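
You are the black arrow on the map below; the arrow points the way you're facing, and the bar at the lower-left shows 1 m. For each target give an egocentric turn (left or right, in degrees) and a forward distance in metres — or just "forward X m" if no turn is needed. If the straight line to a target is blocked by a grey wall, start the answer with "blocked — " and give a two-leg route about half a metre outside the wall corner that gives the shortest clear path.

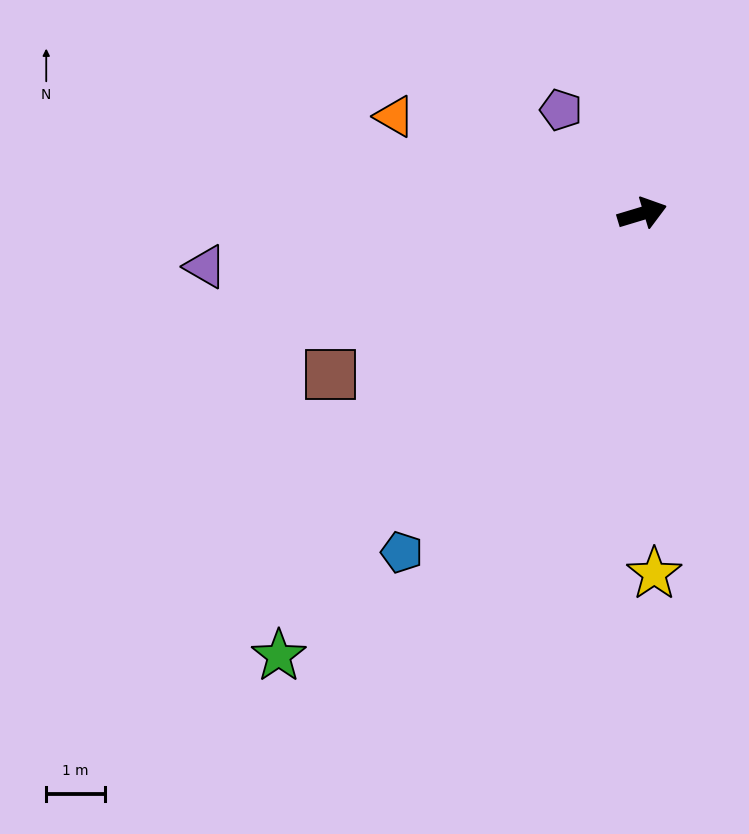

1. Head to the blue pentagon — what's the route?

turn right 142°, forward 7.1 m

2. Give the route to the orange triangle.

turn left 142°, forward 4.5 m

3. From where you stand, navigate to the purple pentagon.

turn left 111°, forward 2.2 m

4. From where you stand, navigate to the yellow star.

turn right 105°, forward 6.1 m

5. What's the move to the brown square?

turn right 169°, forward 6.0 m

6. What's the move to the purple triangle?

turn left 170°, forward 7.5 m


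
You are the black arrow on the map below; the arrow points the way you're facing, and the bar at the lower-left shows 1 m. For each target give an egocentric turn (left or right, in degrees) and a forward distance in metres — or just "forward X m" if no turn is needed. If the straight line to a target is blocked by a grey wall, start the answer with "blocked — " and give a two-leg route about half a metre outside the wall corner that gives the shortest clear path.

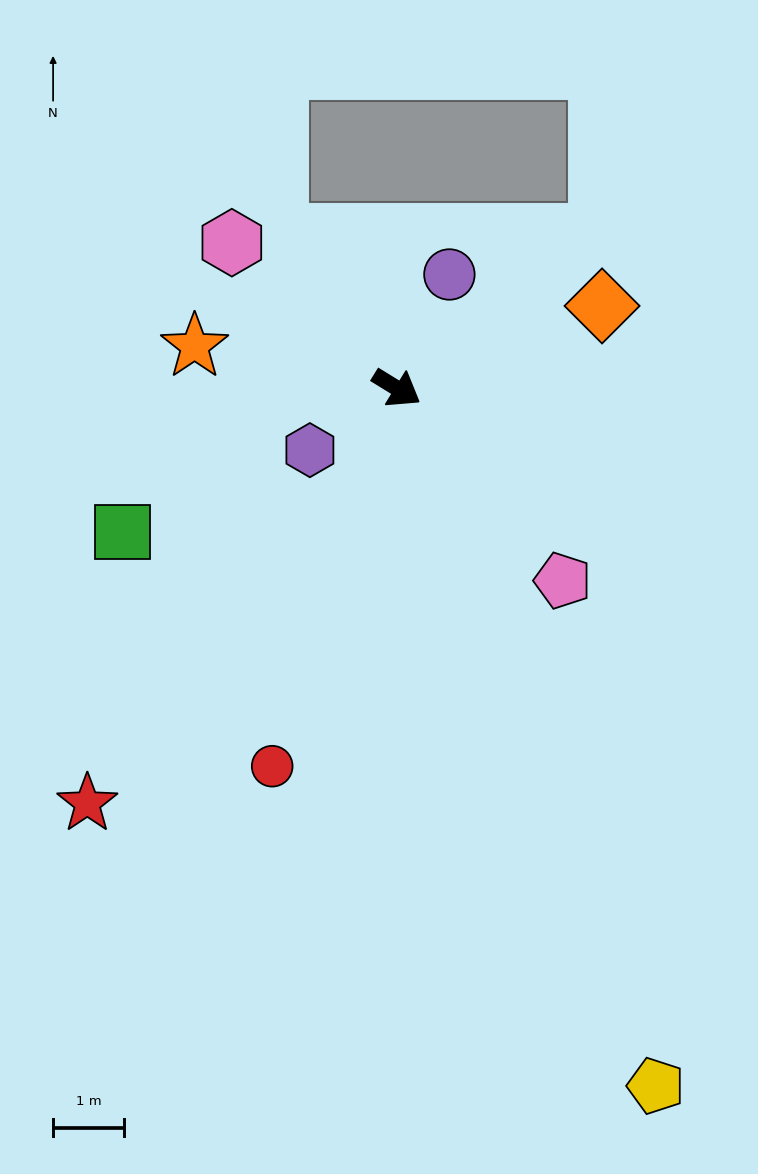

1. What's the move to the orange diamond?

turn left 53°, forward 3.1 m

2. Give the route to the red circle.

turn right 77°, forward 5.6 m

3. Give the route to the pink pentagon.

turn right 18°, forward 3.6 m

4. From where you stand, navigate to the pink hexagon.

turn left 170°, forward 3.1 m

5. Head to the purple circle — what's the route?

turn left 97°, forward 1.8 m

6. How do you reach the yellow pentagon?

turn right 38°, forward 10.5 m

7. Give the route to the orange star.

turn right 160°, forward 2.9 m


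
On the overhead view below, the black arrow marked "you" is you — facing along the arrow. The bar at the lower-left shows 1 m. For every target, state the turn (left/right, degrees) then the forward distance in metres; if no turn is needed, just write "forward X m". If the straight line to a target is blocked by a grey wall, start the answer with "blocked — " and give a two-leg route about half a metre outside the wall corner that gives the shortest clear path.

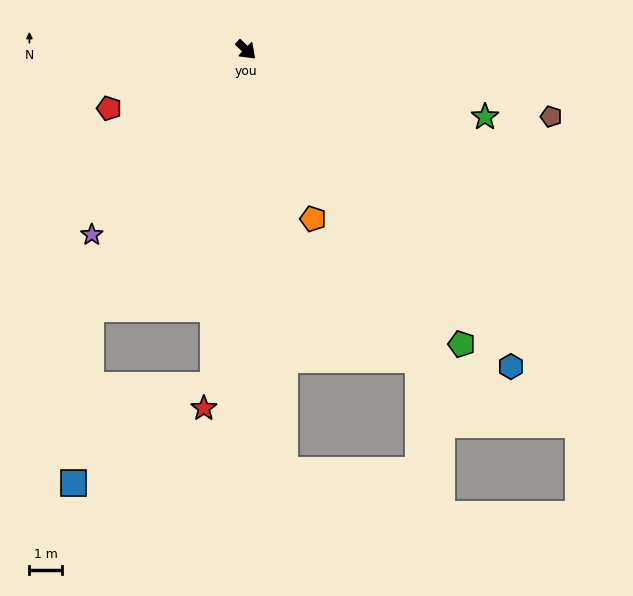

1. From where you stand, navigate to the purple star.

turn right 86°, forward 7.4 m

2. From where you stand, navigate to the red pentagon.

turn right 113°, forward 4.6 m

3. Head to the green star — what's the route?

turn left 28°, forward 7.6 m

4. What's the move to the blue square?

blocked — turn right 77°, forward 9.3 m, then turn left 25°, forward 5.4 m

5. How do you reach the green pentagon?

turn right 10°, forward 11.2 m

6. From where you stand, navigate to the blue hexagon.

turn right 6°, forward 12.7 m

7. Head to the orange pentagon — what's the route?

turn right 25°, forward 5.6 m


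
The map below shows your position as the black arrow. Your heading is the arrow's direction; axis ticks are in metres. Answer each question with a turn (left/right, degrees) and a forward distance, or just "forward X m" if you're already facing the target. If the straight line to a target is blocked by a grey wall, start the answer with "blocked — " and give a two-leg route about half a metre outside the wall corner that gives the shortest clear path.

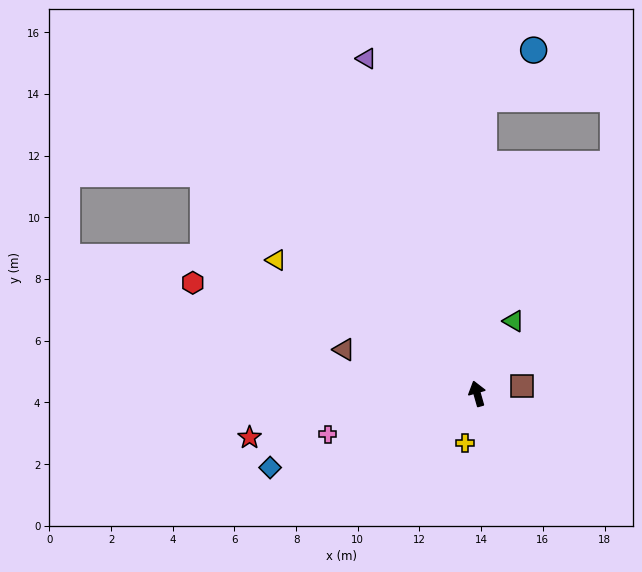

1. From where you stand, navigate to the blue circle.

blocked — turn right 17°, forward 9.6 m, then turn right 44°, forward 2.3 m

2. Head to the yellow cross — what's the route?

turn left 150°, forward 1.6 m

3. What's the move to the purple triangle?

turn left 2°, forward 11.4 m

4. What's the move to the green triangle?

turn right 43°, forward 2.6 m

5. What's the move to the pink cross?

turn left 89°, forward 5.0 m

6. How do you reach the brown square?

turn right 97°, forward 1.5 m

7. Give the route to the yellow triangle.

turn left 41°, forward 7.8 m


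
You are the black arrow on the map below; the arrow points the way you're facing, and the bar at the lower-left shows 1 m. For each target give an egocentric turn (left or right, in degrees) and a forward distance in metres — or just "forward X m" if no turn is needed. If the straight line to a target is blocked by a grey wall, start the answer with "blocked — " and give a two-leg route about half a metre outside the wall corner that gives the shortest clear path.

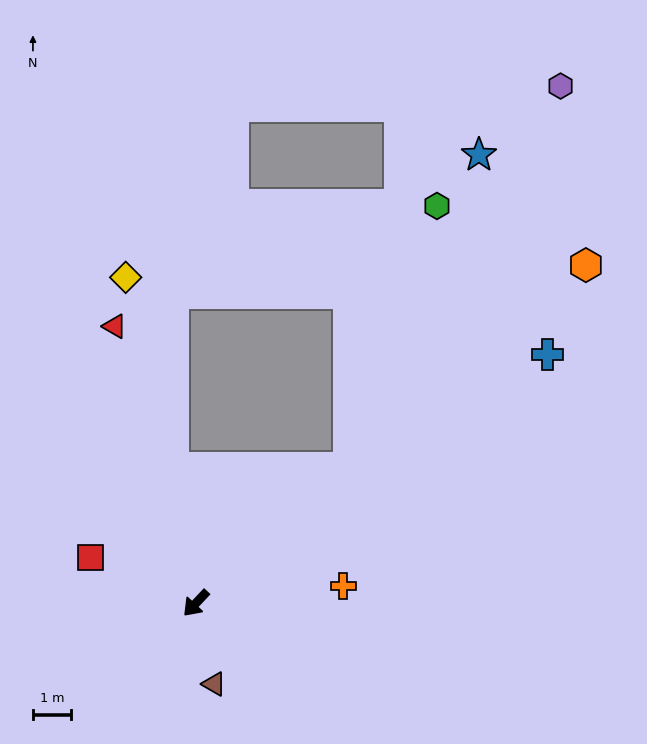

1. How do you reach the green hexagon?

blocked — turn left 175°, forward 5.4 m, then turn left 30°, forward 7.3 m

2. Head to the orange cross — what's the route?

turn left 140°, forward 3.9 m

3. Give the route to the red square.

turn right 70°, forward 3.0 m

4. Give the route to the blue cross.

turn left 169°, forward 11.4 m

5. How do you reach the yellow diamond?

turn right 125°, forward 8.8 m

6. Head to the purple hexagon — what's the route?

blocked — turn left 175°, forward 5.4 m, then turn left 19°, forward 11.5 m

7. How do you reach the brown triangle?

turn left 56°, forward 2.2 m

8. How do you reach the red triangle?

turn right 120°, forward 7.6 m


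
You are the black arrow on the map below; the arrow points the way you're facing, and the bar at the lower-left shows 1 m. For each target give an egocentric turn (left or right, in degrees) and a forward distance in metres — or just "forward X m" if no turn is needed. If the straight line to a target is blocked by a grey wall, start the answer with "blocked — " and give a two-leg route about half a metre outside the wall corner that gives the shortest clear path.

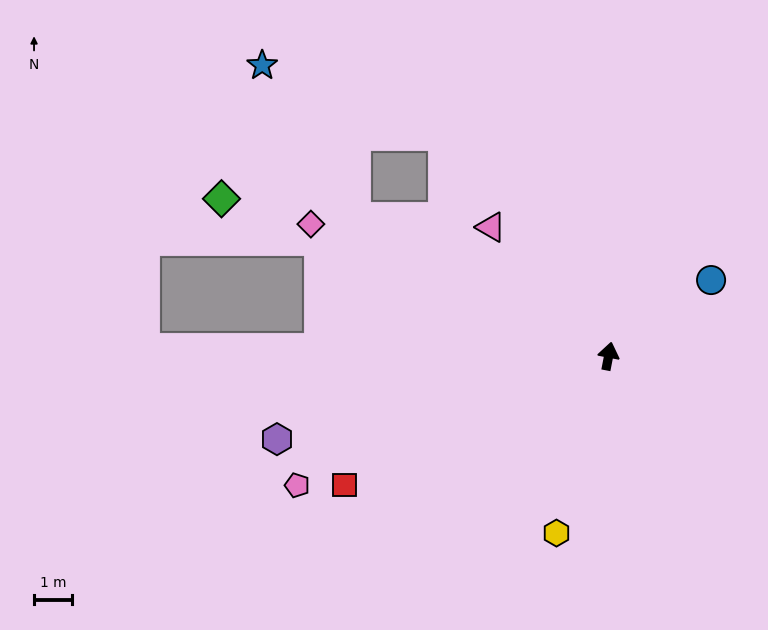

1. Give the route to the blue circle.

turn right 42°, forward 3.3 m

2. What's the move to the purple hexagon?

turn left 115°, forward 8.9 m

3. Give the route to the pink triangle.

turn left 53°, forward 4.6 m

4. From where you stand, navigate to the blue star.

blocked — turn left 72°, forward 7.5 m, then turn right 30°, forward 4.7 m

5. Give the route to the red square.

turn left 127°, forward 7.7 m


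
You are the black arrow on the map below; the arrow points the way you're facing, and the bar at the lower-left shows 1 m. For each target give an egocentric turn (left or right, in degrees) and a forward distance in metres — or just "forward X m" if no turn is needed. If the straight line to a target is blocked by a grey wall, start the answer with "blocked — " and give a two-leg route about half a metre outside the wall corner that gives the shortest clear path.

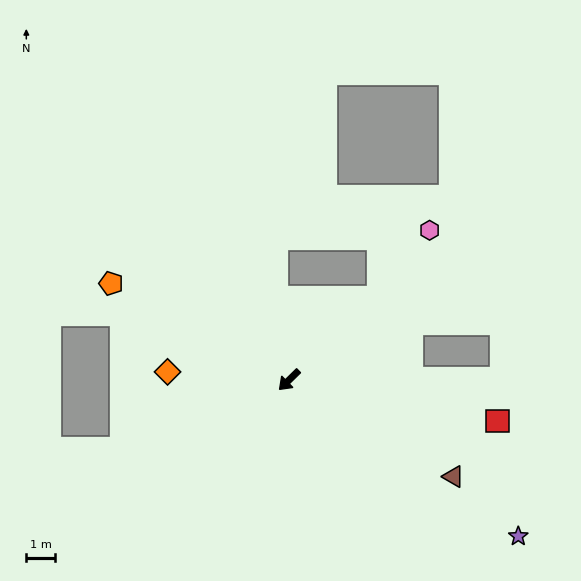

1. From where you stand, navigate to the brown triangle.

turn left 105°, forward 6.7 m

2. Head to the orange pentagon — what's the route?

turn right 73°, forward 7.1 m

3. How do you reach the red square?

turn left 124°, forward 7.4 m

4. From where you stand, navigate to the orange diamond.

turn right 48°, forward 4.3 m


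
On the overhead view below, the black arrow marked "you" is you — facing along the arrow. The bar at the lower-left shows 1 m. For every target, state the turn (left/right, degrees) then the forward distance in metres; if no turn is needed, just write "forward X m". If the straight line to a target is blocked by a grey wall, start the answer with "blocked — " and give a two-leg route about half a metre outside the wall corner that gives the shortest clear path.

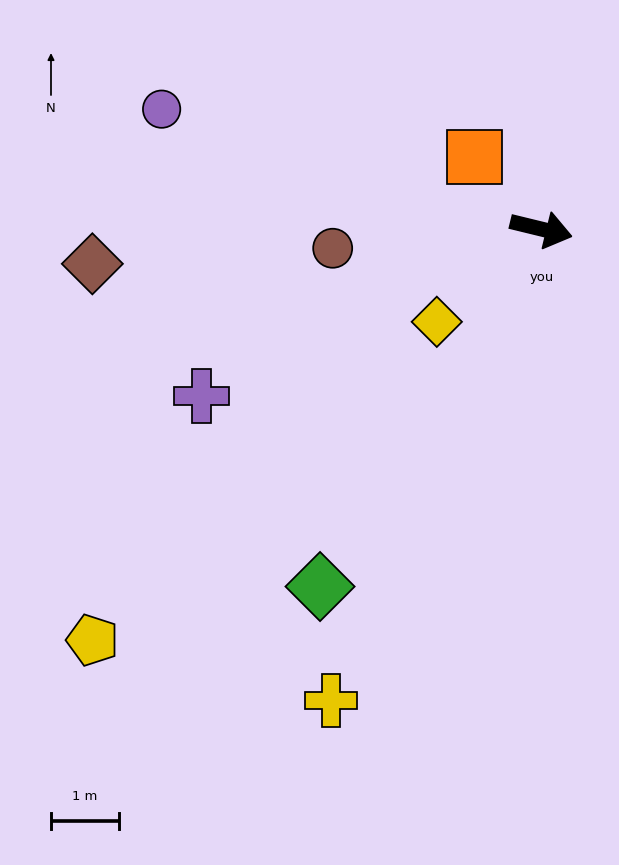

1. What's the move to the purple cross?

turn right 140°, forward 5.6 m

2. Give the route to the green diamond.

turn right 108°, forward 6.2 m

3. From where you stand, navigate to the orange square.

turn left 147°, forward 1.5 m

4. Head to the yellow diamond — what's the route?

turn right 125°, forward 2.1 m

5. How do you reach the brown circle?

turn right 161°, forward 3.1 m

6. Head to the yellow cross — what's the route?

turn right 100°, forward 7.6 m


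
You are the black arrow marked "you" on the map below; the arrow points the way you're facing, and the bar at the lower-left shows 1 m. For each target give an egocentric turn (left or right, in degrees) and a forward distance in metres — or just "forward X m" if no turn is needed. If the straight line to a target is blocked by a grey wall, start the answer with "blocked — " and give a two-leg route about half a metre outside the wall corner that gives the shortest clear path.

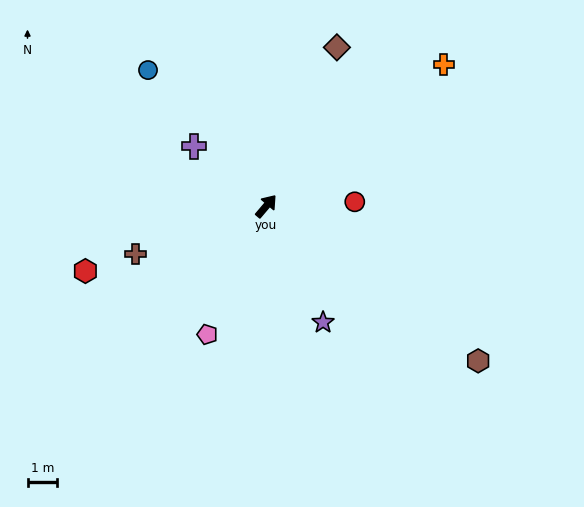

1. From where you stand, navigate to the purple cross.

turn left 91°, forward 3.2 m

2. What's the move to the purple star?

turn right 114°, forward 4.4 m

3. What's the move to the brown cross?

turn left 150°, forward 4.7 m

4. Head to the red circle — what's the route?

turn right 47°, forward 3.0 m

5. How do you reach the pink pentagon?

turn right 164°, forward 4.7 m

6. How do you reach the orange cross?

turn right 11°, forward 7.6 m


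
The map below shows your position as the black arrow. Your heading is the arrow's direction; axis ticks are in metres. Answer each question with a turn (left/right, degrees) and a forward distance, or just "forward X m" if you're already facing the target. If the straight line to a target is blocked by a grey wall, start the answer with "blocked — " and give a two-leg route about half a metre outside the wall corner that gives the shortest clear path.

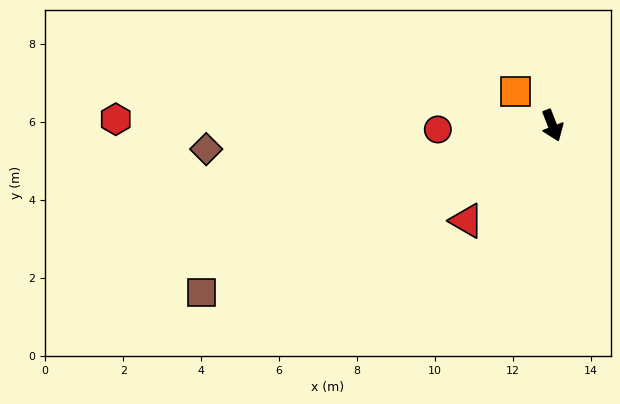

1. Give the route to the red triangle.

turn right 63°, forward 3.3 m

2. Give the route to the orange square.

turn right 154°, forward 1.3 m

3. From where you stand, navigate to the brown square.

turn right 86°, forward 10.0 m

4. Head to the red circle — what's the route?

turn right 109°, forward 2.9 m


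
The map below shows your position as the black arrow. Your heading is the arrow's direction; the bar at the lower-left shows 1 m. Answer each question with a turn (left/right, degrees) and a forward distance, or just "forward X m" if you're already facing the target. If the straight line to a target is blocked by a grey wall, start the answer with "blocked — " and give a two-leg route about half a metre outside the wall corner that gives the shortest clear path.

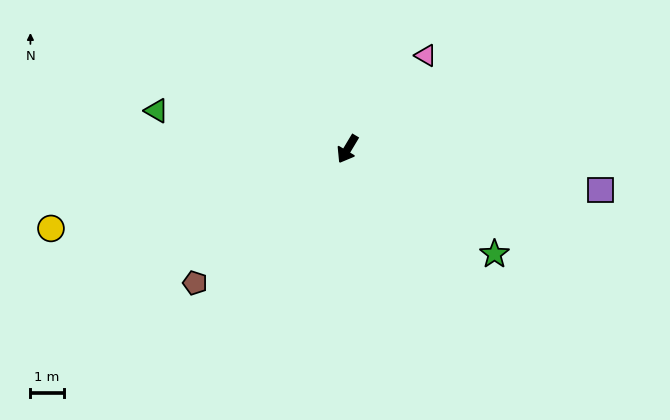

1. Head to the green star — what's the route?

turn left 85°, forward 5.4 m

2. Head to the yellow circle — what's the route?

turn right 44°, forward 9.3 m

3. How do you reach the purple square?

turn left 112°, forward 7.7 m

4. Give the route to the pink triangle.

turn left 171°, forward 3.7 m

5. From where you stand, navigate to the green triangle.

turn right 70°, forward 5.9 m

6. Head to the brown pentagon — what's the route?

turn right 18°, forward 6.1 m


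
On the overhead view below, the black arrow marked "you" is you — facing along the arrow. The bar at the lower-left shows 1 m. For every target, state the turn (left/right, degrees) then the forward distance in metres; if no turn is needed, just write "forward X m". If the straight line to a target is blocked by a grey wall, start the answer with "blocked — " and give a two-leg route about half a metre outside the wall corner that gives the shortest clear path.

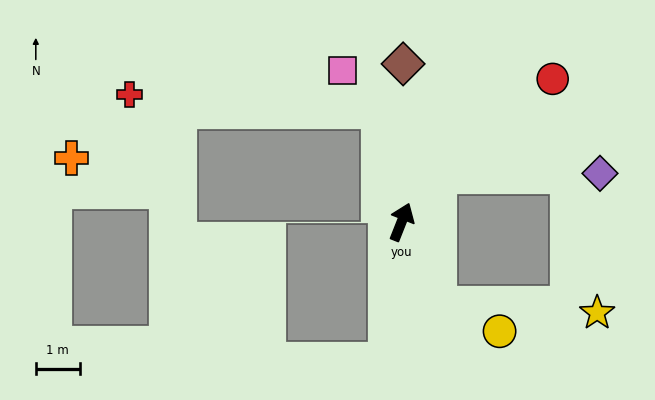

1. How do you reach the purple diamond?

blocked — turn right 16°, forward 1.4 m, then turn right 52°, forward 3.7 m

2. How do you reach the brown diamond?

turn left 21°, forward 3.6 m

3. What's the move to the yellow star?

blocked — turn right 135°, forward 2.1 m, then turn left 64°, forward 3.6 m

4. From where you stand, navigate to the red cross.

blocked — turn left 33°, forward 2.6 m, then turn left 75°, forward 5.7 m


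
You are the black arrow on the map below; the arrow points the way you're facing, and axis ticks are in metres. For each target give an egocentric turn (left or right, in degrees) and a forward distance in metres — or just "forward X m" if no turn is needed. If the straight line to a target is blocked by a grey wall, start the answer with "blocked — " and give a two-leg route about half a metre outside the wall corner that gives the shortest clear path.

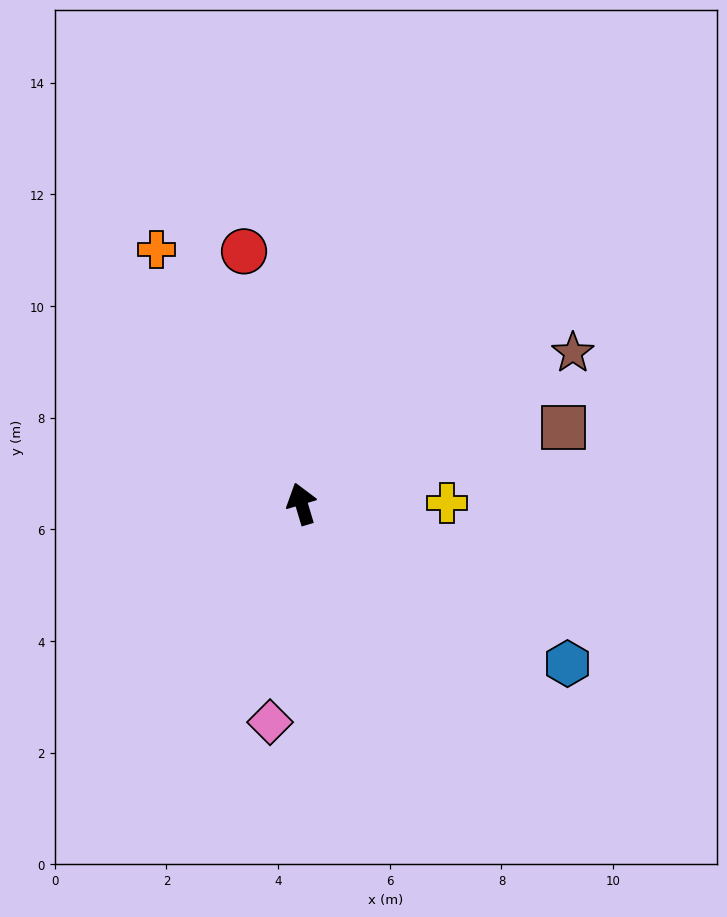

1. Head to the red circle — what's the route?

turn right 4°, forward 4.6 m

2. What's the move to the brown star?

turn right 78°, forward 5.6 m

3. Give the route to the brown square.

turn right 90°, forward 4.9 m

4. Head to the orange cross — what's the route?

turn left 13°, forward 5.2 m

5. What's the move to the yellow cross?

turn right 106°, forward 2.6 m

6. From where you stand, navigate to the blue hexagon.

turn right 138°, forward 5.6 m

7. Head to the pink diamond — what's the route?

turn left 155°, forward 4.0 m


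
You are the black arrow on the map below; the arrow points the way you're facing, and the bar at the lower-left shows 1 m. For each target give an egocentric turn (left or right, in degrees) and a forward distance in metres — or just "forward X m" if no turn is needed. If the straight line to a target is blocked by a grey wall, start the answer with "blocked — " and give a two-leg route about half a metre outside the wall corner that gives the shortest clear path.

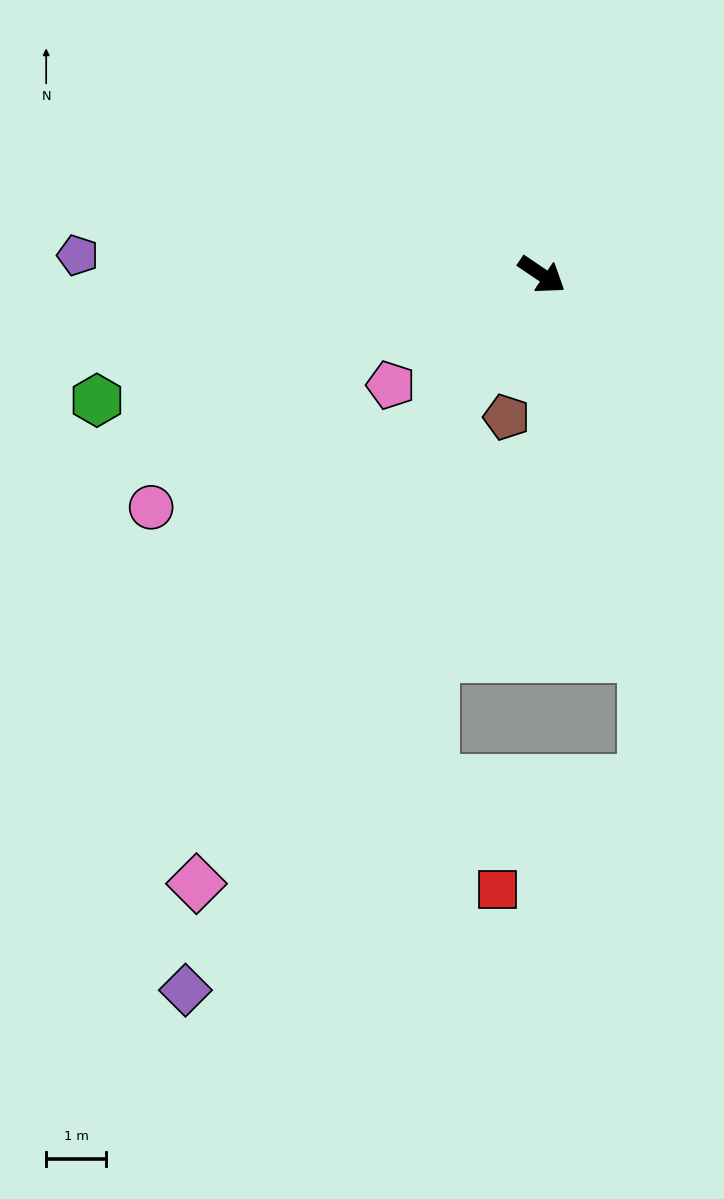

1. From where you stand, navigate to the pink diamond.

turn right 85°, forward 11.7 m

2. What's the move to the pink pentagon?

turn right 110°, forward 3.1 m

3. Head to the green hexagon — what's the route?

turn right 130°, forward 7.7 m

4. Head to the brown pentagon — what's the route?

turn right 70°, forward 2.5 m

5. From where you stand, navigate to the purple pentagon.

turn right 148°, forward 7.8 m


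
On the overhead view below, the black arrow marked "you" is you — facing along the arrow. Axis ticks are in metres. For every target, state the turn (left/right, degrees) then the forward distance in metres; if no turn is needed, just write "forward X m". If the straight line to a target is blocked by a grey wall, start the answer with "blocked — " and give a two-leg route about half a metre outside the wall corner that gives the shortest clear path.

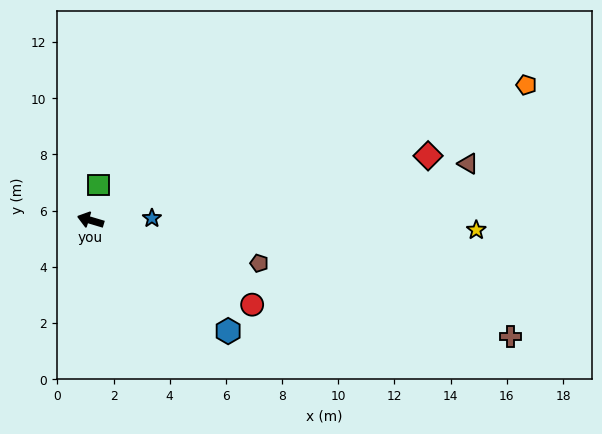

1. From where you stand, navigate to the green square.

turn right 87°, forward 1.3 m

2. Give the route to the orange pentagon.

turn right 146°, forward 16.2 m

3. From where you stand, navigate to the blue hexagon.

turn left 158°, forward 6.3 m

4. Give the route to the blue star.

turn right 161°, forward 2.2 m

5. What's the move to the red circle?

turn left 169°, forward 6.5 m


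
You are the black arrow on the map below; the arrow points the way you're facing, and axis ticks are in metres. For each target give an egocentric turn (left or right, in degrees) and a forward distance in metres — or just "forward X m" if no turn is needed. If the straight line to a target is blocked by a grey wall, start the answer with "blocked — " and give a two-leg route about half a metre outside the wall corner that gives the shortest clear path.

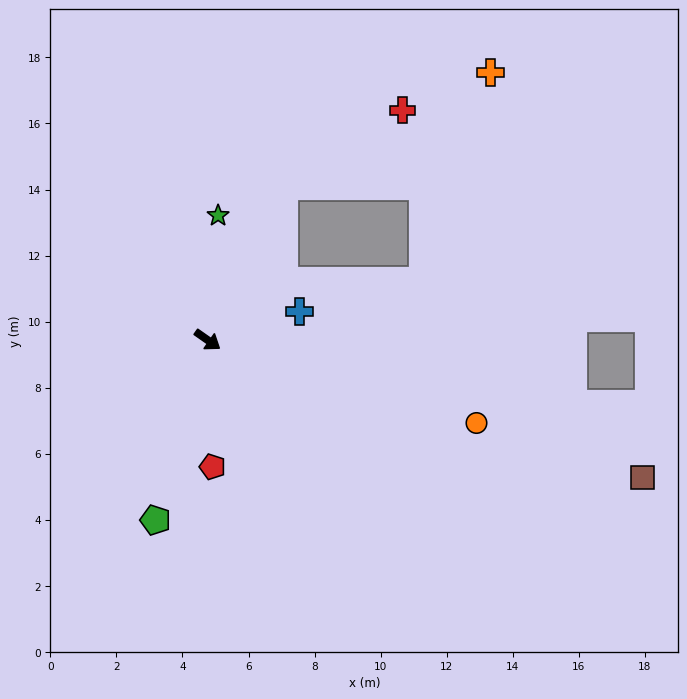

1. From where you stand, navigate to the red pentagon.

turn right 53°, forward 3.8 m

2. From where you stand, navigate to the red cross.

blocked — turn left 99°, forward 5.2 m, then turn right 31°, forward 4.3 m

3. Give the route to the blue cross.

turn left 52°, forward 2.9 m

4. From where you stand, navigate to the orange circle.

turn left 18°, forward 8.5 m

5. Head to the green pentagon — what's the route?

turn right 71°, forward 5.7 m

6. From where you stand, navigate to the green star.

turn left 120°, forward 3.8 m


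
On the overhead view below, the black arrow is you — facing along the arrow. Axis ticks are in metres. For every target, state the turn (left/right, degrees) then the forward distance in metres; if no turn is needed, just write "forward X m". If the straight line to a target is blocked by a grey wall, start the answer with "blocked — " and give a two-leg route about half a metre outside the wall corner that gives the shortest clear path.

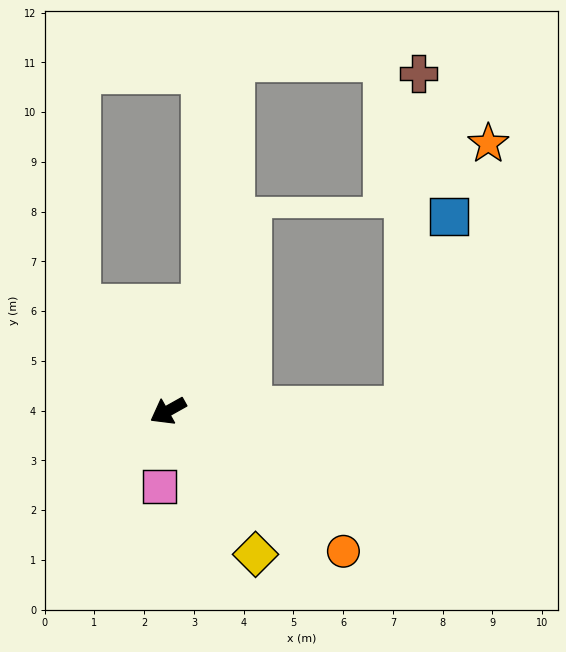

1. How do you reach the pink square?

turn left 54°, forward 1.5 m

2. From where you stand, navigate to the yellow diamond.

turn left 92°, forward 3.4 m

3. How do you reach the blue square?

blocked — turn left 152°, forward 4.8 m, then turn left 76°, forward 3.9 m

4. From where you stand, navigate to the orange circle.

turn left 112°, forward 4.5 m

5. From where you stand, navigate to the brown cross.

blocked — turn left 152°, forward 4.8 m, then turn left 87°, forward 6.7 m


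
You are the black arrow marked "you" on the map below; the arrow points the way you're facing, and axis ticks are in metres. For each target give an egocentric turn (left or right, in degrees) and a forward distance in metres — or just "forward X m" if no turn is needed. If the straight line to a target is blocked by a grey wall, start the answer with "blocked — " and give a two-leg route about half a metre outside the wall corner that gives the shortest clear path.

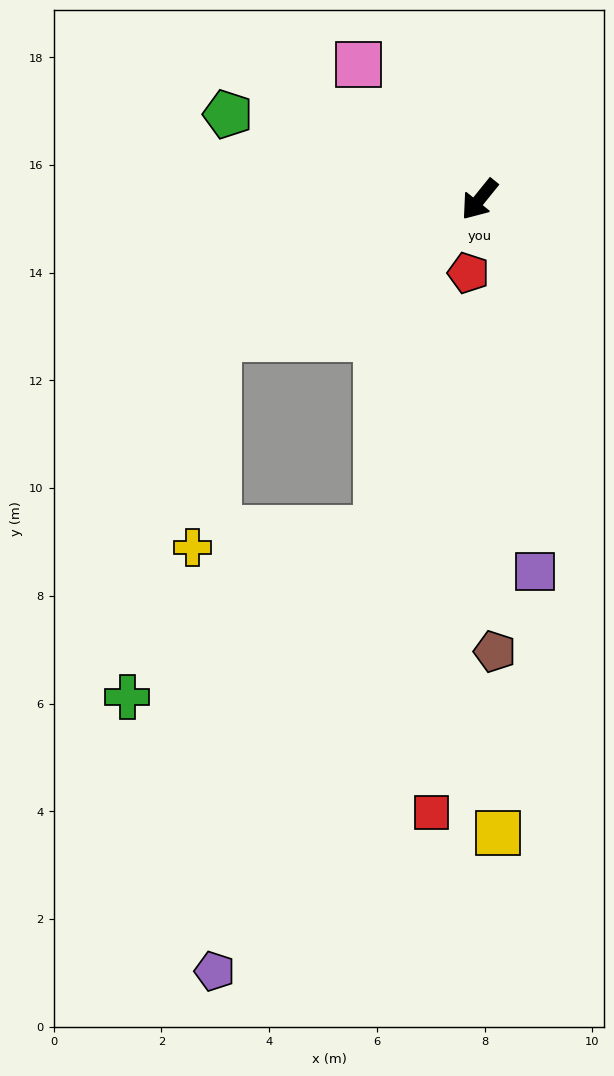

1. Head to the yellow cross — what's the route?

blocked — turn right 23°, forward 5.5 m, then turn left 55°, forward 3.9 m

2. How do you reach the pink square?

turn right 99°, forward 3.4 m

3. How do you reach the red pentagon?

turn left 30°, forward 1.4 m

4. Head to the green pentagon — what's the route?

turn right 70°, forward 4.9 m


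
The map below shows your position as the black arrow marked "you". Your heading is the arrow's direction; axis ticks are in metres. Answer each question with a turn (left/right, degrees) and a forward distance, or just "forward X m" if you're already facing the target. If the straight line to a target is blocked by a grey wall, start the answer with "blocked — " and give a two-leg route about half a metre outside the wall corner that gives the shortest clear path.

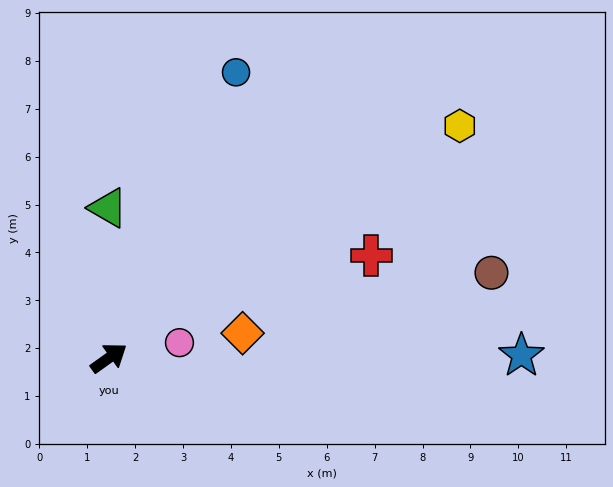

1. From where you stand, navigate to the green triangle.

turn left 55°, forward 3.1 m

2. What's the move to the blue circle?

turn left 30°, forward 6.5 m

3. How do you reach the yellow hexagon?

turn right 2°, forward 8.8 m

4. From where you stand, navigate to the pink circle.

turn right 23°, forward 1.5 m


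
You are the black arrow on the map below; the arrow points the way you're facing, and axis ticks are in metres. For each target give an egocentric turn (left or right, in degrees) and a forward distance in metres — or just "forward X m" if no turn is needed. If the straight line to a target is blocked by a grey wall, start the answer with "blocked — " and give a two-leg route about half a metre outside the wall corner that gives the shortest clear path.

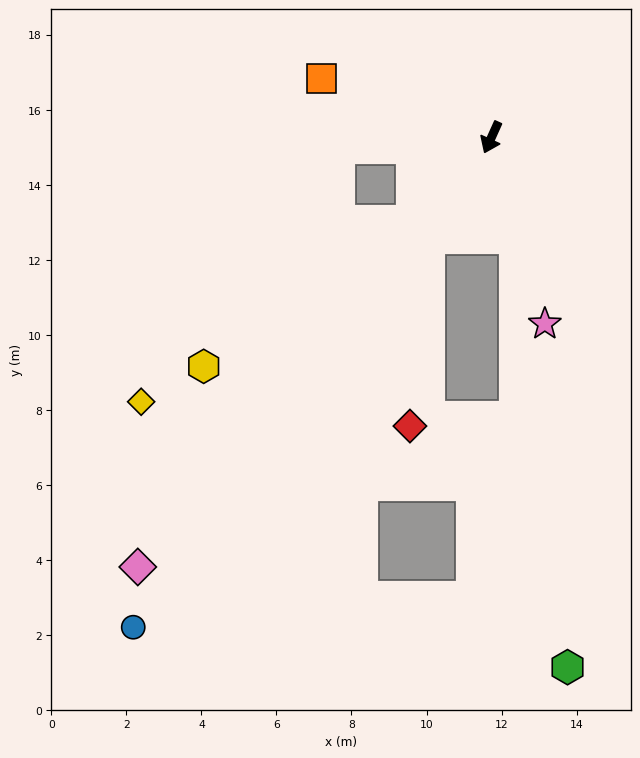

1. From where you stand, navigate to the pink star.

turn left 40°, forward 5.2 m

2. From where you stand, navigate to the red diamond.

blocked — turn right 7°, forward 3.2 m, then turn left 25°, forward 5.0 m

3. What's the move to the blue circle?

turn right 12°, forward 16.2 m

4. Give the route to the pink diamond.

turn right 15°, forward 14.8 m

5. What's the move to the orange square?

turn right 85°, forward 4.8 m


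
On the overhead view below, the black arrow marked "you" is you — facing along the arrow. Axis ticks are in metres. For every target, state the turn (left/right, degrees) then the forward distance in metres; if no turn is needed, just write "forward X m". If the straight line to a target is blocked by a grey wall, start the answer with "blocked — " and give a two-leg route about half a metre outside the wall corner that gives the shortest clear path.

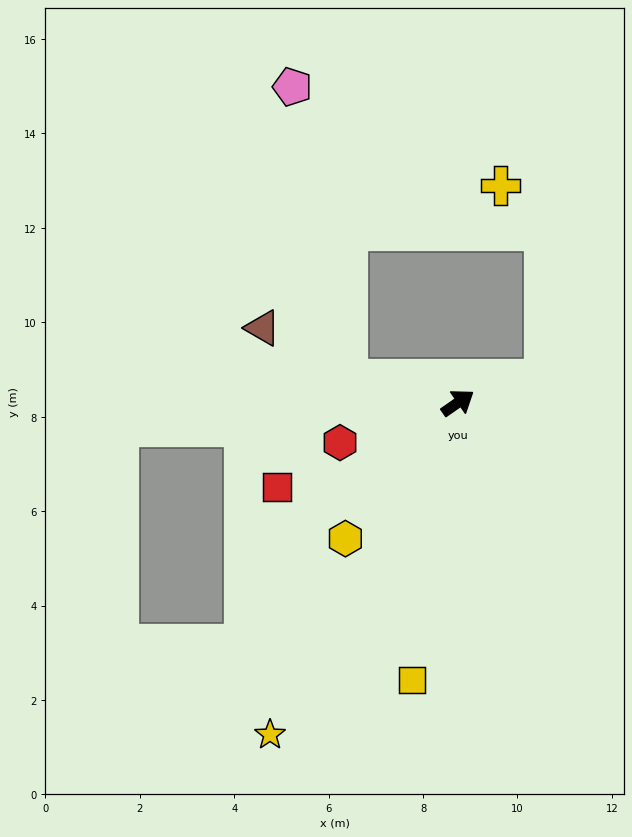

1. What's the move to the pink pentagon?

blocked — turn left 133°, forward 2.4 m, then turn right 67°, forward 6.3 m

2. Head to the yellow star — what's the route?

turn right 154°, forward 8.1 m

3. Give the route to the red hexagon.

turn left 164°, forward 2.6 m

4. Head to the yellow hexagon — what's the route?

turn right 164°, forward 3.7 m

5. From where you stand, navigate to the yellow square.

turn right 134°, forward 6.0 m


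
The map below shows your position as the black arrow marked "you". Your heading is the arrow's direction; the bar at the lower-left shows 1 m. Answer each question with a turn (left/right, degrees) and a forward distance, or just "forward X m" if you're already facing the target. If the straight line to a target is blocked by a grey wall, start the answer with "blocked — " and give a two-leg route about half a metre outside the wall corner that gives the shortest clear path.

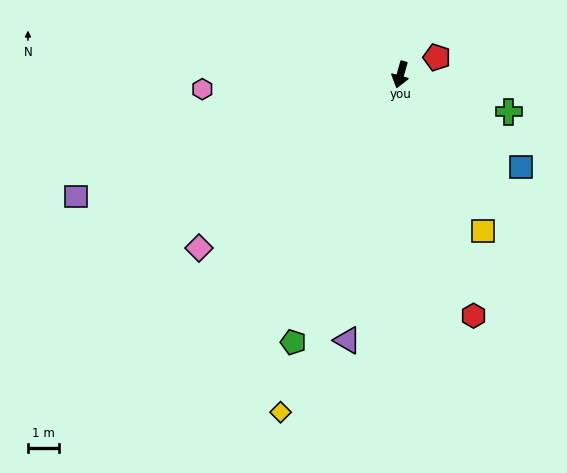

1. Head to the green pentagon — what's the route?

turn right 6°, forward 9.4 m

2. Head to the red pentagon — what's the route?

turn left 131°, forward 1.3 m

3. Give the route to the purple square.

turn right 54°, forward 11.3 m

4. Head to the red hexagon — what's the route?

turn left 33°, forward 8.2 m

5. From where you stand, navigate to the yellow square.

turn left 44°, forward 5.8 m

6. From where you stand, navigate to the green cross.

turn left 87°, forward 3.7 m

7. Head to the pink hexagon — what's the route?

turn right 70°, forward 6.5 m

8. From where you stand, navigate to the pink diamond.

turn right 34°, forward 8.7 m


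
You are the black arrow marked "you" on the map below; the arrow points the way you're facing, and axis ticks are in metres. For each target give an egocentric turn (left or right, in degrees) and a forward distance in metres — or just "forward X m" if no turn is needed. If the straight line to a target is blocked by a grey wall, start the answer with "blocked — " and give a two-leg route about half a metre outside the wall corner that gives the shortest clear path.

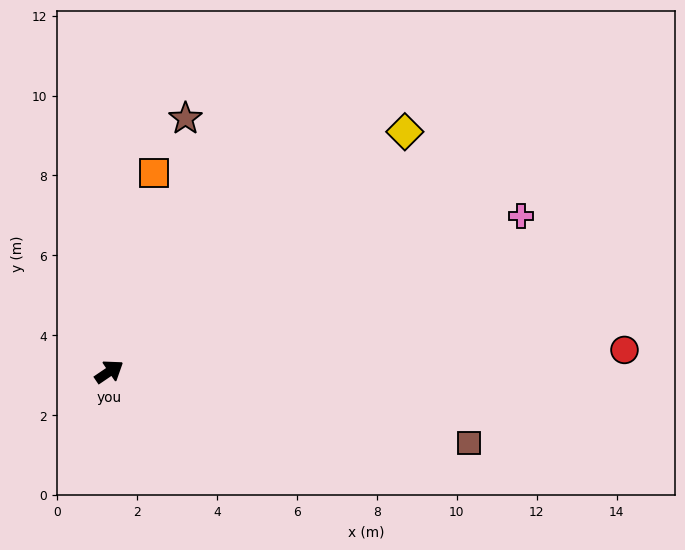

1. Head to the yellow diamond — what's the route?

turn left 5°, forward 9.5 m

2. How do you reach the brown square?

turn right 45°, forward 9.2 m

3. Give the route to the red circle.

turn right 32°, forward 12.9 m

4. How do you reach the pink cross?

turn right 13°, forward 11.0 m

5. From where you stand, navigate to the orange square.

turn left 43°, forward 5.1 m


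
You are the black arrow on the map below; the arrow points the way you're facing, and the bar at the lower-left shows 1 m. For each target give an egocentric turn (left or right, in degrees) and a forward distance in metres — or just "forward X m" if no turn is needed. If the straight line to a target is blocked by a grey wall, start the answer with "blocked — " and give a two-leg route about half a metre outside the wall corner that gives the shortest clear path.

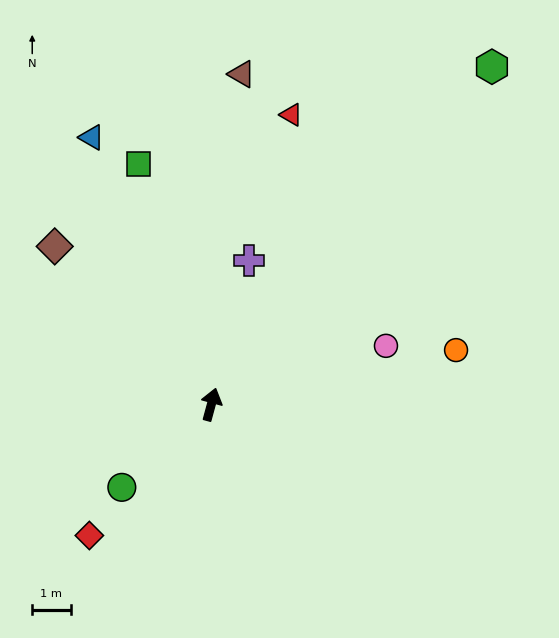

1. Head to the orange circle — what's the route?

turn right 62°, forward 6.5 m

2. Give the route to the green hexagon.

turn right 25°, forward 11.4 m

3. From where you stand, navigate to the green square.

turn left 32°, forward 6.5 m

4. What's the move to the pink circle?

turn right 56°, forward 4.8 m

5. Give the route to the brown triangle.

turn left 10°, forward 8.6 m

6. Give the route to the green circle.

turn left 148°, forward 3.2 m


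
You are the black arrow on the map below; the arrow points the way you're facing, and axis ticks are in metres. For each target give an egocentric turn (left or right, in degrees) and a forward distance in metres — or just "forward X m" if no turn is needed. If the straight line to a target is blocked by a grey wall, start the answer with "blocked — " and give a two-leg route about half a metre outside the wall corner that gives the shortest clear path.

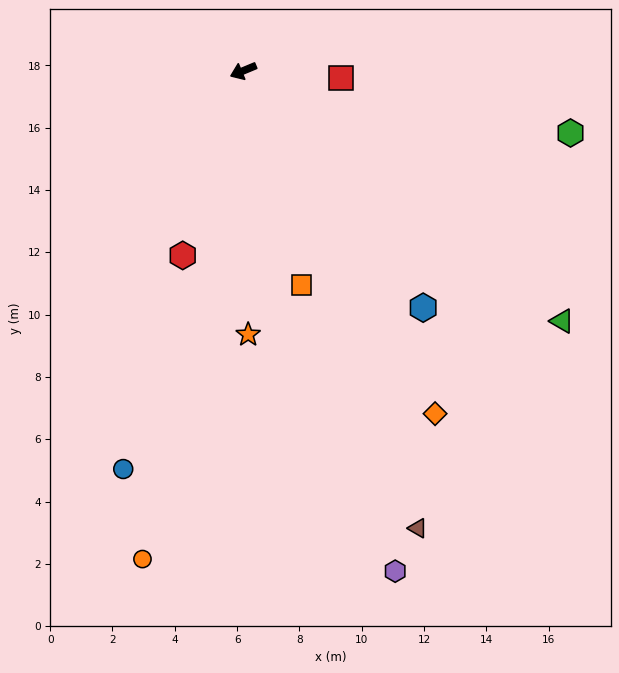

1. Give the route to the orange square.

turn left 83°, forward 7.1 m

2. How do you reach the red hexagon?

turn left 49°, forward 6.2 m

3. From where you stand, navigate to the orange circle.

turn left 56°, forward 16.0 m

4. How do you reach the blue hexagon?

turn left 105°, forward 9.5 m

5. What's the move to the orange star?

turn left 68°, forward 8.5 m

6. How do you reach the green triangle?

turn left 119°, forward 13.0 m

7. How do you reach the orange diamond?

turn left 97°, forward 12.6 m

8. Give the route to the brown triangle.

turn left 88°, forward 15.7 m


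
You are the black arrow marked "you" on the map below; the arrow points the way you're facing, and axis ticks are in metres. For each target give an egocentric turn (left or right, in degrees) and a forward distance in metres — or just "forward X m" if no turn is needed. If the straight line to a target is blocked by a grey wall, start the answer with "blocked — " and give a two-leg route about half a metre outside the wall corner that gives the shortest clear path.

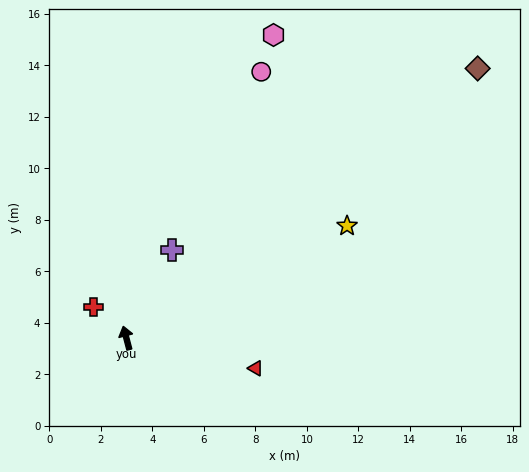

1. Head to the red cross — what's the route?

turn left 32°, forward 1.8 m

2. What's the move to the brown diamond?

turn right 67°, forward 17.2 m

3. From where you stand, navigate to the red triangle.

turn right 118°, forward 5.2 m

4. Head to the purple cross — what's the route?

turn right 42°, forward 3.8 m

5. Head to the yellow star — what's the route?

turn right 78°, forward 9.6 m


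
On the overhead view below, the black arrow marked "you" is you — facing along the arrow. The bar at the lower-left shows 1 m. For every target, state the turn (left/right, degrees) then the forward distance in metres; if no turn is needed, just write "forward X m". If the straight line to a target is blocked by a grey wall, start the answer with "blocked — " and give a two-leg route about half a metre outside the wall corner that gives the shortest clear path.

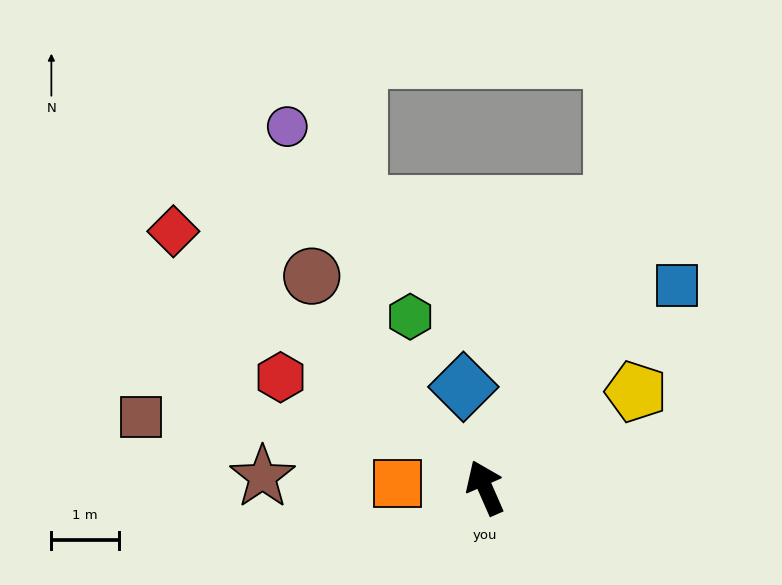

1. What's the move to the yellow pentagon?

turn right 81°, forward 2.6 m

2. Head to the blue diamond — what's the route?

turn right 12°, forward 1.5 m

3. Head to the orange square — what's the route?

turn left 64°, forward 1.3 m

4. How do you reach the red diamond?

turn left 27°, forward 5.9 m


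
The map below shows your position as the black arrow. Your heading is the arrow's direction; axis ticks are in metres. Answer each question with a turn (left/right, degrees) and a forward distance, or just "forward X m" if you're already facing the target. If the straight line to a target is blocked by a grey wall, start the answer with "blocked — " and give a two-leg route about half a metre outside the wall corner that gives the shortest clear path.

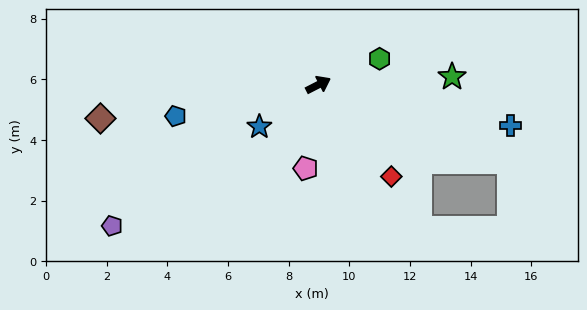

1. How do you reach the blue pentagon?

turn left 165°, forward 4.8 m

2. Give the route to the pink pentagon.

turn right 126°, forward 2.8 m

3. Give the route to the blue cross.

turn right 39°, forward 6.5 m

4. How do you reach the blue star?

turn right 172°, forward 2.4 m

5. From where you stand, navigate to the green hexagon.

turn right 4°, forward 2.2 m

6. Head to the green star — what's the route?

turn right 24°, forward 4.4 m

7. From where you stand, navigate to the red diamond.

turn right 79°, forward 3.9 m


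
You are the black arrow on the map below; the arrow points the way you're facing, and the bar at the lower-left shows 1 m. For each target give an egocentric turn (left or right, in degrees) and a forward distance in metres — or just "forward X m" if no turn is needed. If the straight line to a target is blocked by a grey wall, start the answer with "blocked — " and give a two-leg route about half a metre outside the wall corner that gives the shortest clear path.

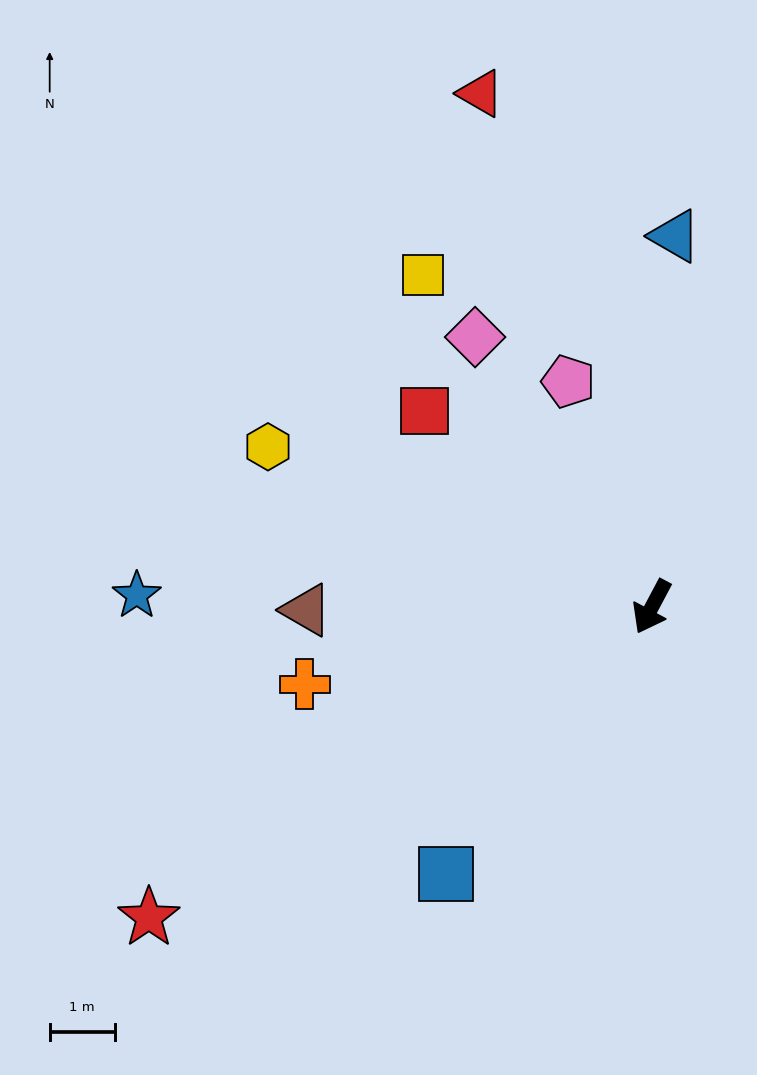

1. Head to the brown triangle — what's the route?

turn right 61°, forward 5.3 m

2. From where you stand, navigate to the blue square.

turn right 10°, forward 5.2 m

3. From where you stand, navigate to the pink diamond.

turn right 119°, forward 4.9 m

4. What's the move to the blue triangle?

turn right 156°, forward 5.7 m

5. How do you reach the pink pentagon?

turn right 132°, forward 3.7 m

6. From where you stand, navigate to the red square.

turn right 103°, forward 4.6 m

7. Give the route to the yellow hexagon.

turn right 85°, forward 6.4 m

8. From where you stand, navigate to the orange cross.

turn right 49°, forward 5.5 m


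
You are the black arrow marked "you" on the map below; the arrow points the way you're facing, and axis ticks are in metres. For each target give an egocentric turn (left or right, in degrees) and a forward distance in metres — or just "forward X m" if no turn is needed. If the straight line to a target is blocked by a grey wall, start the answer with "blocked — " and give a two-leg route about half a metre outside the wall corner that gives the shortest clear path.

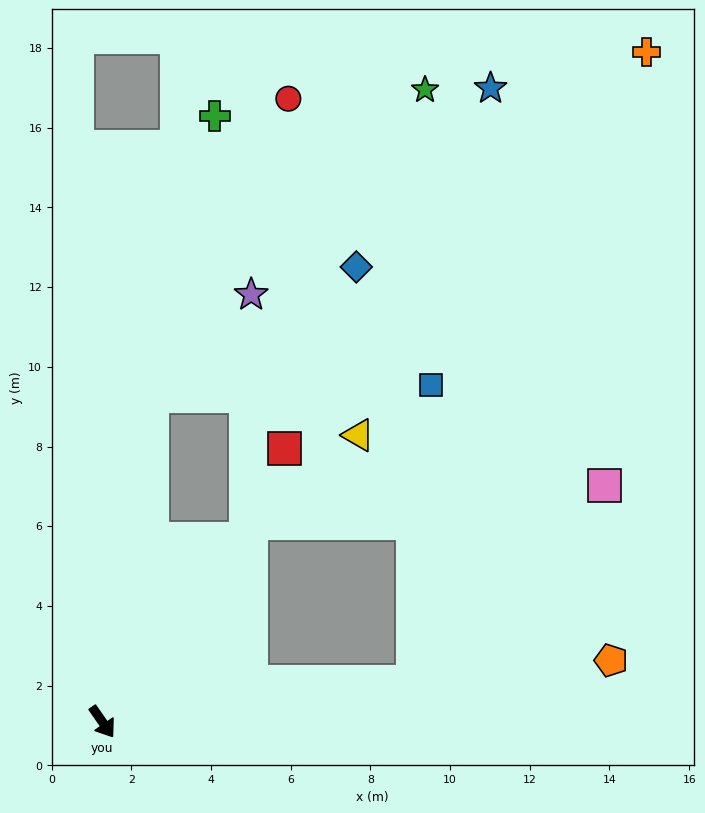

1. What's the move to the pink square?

blocked — turn left 63°, forward 7.8 m, then turn left 38°, forward 6.9 m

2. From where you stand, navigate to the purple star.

blocked — turn left 137°, forward 8.3 m, then turn right 36°, forward 3.5 m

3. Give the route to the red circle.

blocked — turn left 137°, forward 8.3 m, then turn right 16°, forward 8.2 m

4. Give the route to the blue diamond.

blocked — turn left 137°, forward 8.3 m, then turn right 49°, forward 6.0 m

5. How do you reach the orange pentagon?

turn left 62°, forward 12.9 m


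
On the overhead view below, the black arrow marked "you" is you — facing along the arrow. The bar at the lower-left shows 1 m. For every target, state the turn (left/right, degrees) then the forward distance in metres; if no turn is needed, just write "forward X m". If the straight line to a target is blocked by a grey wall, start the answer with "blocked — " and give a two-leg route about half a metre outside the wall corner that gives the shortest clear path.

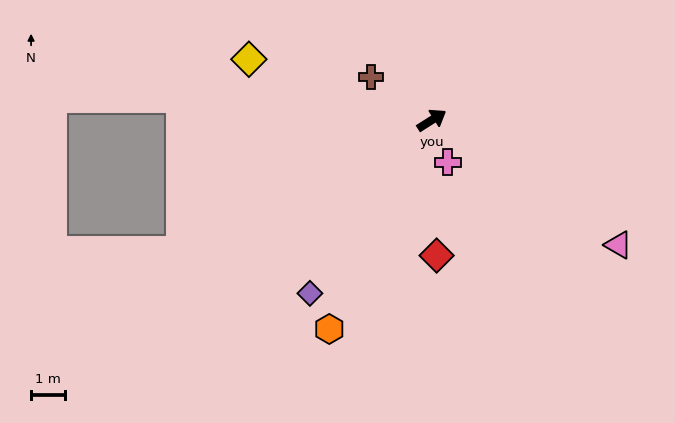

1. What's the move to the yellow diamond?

turn left 129°, forward 5.7 m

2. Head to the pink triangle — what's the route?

turn right 66°, forward 6.6 m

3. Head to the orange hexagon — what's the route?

turn right 148°, forward 6.8 m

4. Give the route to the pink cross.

turn right 102°, forward 1.3 m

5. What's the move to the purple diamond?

turn right 157°, forward 6.2 m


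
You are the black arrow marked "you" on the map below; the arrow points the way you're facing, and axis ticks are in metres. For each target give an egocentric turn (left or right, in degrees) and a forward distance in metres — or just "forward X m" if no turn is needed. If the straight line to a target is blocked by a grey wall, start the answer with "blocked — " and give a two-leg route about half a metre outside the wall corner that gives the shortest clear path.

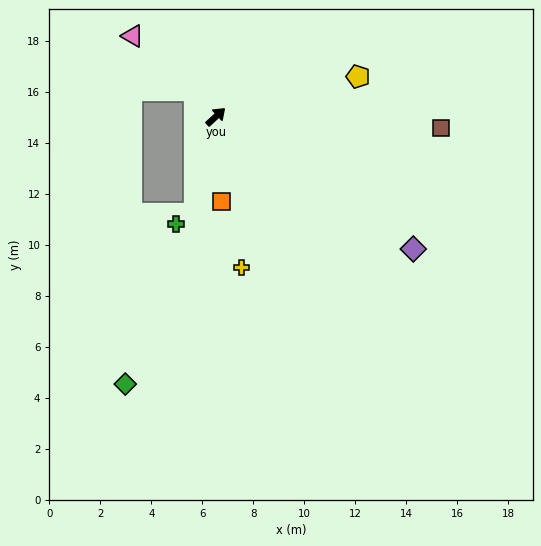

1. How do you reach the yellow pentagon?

turn right 27°, forward 5.8 m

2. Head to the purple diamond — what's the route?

turn right 76°, forward 9.3 m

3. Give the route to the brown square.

turn right 46°, forward 8.8 m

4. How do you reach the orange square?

turn right 129°, forward 3.3 m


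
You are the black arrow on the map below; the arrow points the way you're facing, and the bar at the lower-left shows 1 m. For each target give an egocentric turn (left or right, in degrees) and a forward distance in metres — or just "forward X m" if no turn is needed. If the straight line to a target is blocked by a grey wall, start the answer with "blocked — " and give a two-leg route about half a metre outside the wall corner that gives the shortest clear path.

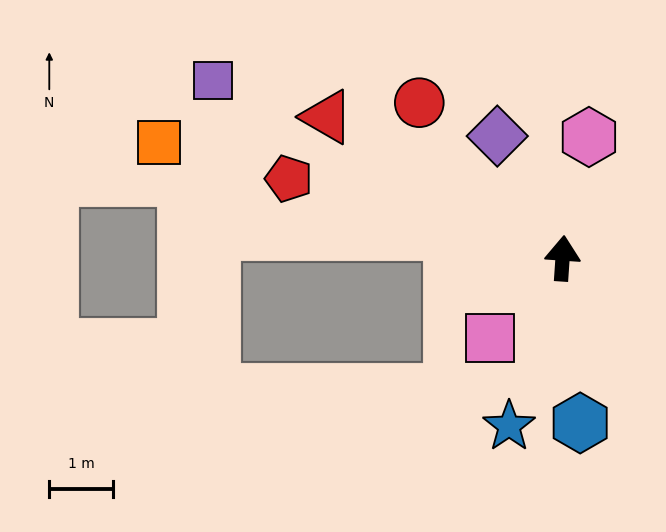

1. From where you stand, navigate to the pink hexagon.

turn right 8°, forward 1.9 m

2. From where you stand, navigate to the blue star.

turn left 166°, forward 2.8 m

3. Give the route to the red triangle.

turn left 63°, forward 4.3 m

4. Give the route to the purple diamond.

turn left 32°, forward 2.2 m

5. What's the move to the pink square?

turn left 141°, forward 1.7 m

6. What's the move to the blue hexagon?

turn right 170°, forward 2.6 m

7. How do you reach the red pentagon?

turn left 78°, forward 4.5 m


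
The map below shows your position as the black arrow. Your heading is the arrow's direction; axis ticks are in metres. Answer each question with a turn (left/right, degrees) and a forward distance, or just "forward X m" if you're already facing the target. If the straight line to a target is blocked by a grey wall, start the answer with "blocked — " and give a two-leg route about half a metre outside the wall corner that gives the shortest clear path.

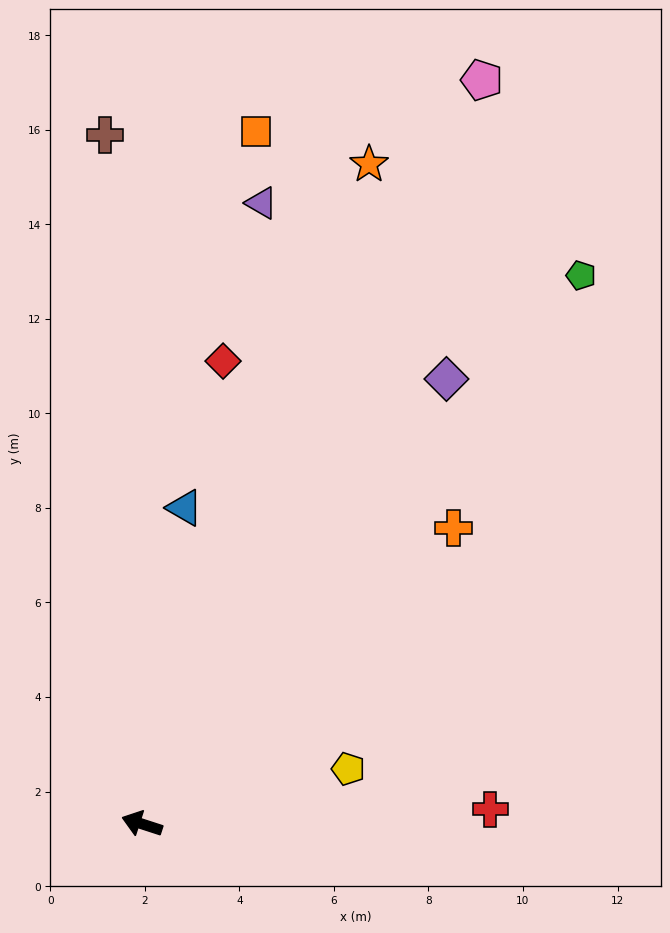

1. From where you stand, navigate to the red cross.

turn right 160°, forward 7.4 m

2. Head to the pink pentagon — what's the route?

turn right 97°, forward 17.3 m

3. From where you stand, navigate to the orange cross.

turn right 119°, forward 9.1 m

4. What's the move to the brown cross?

turn right 69°, forward 14.6 m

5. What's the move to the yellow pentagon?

turn right 147°, forward 4.5 m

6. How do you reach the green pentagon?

turn right 111°, forward 14.9 m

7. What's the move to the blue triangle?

turn right 80°, forward 6.7 m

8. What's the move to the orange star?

turn right 91°, forward 14.8 m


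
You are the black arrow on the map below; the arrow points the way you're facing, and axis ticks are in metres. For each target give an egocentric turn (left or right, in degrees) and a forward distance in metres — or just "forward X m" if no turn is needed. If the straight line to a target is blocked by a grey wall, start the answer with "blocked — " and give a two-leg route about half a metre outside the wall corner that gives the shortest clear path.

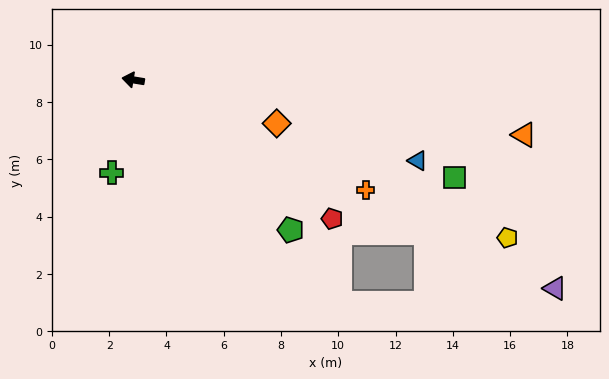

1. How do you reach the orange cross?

turn left 164°, forward 9.0 m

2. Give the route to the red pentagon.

turn left 154°, forward 8.5 m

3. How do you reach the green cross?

turn left 86°, forward 3.3 m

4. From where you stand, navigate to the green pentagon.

turn left 146°, forward 7.6 m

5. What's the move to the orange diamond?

turn left 172°, forward 5.2 m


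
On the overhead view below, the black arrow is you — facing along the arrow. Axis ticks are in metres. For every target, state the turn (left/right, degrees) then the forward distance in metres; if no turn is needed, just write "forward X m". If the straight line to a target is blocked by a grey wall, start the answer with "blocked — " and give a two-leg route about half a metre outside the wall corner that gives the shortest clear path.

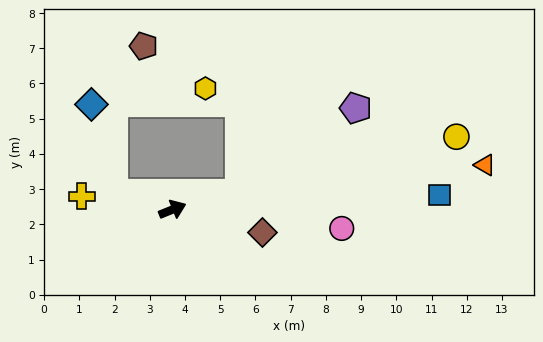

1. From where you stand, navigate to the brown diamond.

turn right 36°, forward 2.6 m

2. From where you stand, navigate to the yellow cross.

turn left 150°, forward 2.6 m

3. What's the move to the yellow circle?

turn right 8°, forward 8.3 m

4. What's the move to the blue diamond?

blocked — turn left 143°, forward 1.7 m, then turn right 61°, forward 2.6 m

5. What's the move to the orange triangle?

turn right 14°, forward 9.0 m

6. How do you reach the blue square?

turn right 19°, forward 7.6 m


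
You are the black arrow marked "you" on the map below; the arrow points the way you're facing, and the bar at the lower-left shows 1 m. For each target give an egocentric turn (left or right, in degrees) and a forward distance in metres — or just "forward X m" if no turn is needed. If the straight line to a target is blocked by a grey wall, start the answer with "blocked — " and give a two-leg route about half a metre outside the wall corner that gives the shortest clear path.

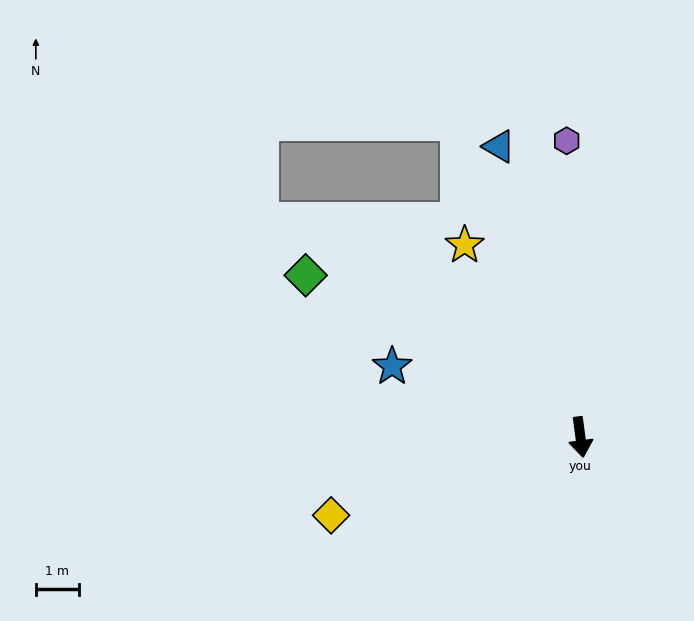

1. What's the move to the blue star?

turn right 118°, forward 4.7 m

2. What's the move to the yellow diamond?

turn right 80°, forward 6.1 m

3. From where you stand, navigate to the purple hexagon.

turn left 175°, forward 6.9 m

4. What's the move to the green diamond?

turn right 128°, forward 7.4 m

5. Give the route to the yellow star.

turn right 157°, forward 5.2 m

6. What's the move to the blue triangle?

turn right 172°, forward 7.0 m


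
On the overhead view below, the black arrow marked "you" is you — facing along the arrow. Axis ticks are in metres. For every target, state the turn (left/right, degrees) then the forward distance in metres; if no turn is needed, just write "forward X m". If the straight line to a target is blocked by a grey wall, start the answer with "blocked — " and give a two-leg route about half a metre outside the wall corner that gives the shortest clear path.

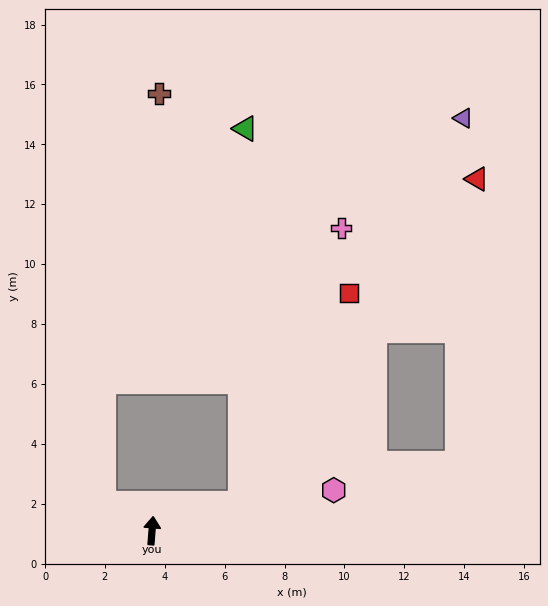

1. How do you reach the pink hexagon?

turn right 73°, forward 6.2 m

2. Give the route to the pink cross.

blocked — turn right 68°, forward 3.1 m, then turn left 52°, forward 9.8 m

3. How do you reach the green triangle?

blocked — turn right 68°, forward 3.1 m, then turn left 72°, forward 12.5 m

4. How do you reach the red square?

blocked — turn right 68°, forward 3.1 m, then turn left 45°, forward 7.9 m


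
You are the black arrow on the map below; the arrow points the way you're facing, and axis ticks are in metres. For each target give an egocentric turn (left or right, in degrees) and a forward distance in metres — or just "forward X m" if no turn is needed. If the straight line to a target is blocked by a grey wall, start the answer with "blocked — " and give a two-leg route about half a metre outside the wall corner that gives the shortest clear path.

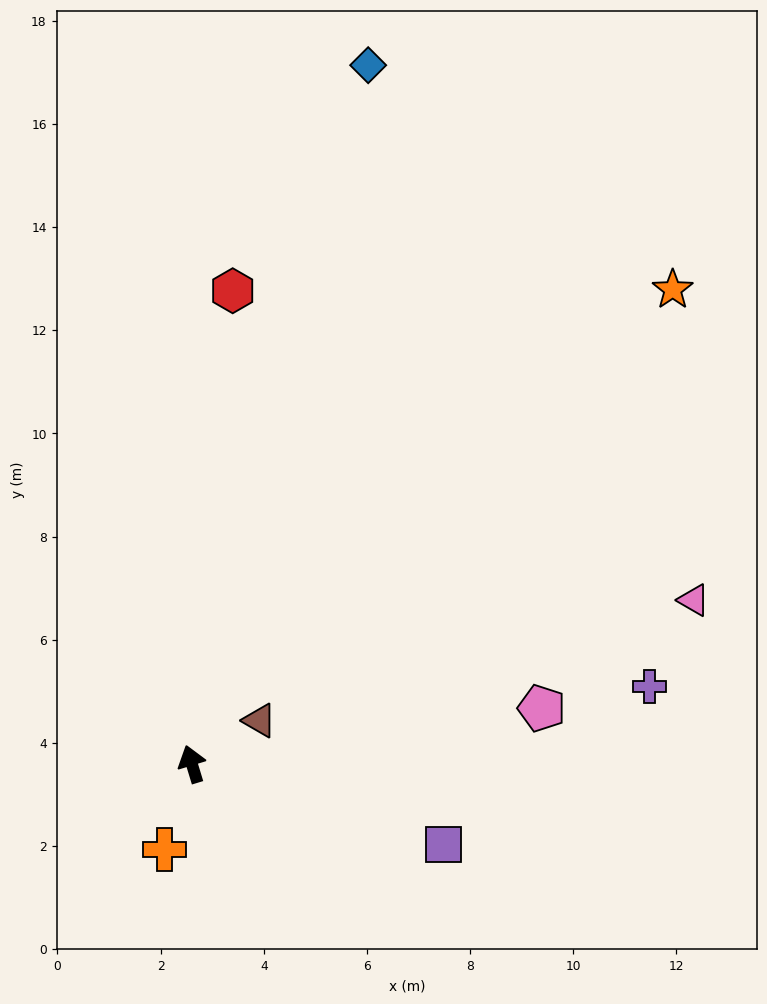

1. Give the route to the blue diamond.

turn right 31°, forward 14.0 m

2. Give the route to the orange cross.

turn left 145°, forward 1.7 m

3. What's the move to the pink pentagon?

turn right 98°, forward 6.9 m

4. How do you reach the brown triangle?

turn right 74°, forward 1.6 m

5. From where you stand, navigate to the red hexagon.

turn right 22°, forward 9.2 m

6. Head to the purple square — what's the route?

turn right 125°, forward 5.1 m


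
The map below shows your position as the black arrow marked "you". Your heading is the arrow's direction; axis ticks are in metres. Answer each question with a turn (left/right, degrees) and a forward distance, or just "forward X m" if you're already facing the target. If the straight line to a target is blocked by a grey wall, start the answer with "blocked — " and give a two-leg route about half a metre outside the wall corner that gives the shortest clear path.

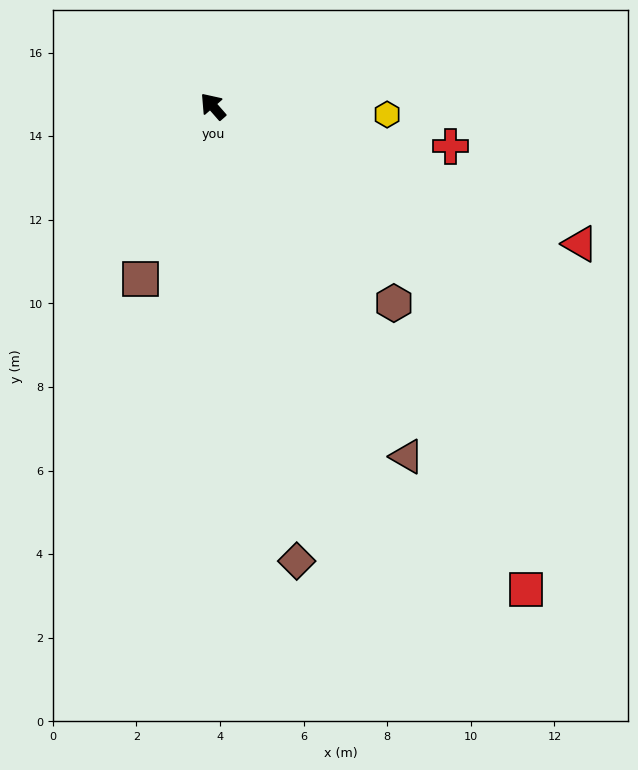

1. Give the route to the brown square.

turn left 116°, forward 4.5 m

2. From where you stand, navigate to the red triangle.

turn right 152°, forward 9.4 m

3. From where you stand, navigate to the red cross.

turn right 141°, forward 5.8 m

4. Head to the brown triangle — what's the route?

turn left 168°, forward 9.6 m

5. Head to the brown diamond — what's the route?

turn left 149°, forward 11.1 m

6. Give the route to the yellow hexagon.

turn right 134°, forward 4.2 m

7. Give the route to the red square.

turn left 172°, forward 13.8 m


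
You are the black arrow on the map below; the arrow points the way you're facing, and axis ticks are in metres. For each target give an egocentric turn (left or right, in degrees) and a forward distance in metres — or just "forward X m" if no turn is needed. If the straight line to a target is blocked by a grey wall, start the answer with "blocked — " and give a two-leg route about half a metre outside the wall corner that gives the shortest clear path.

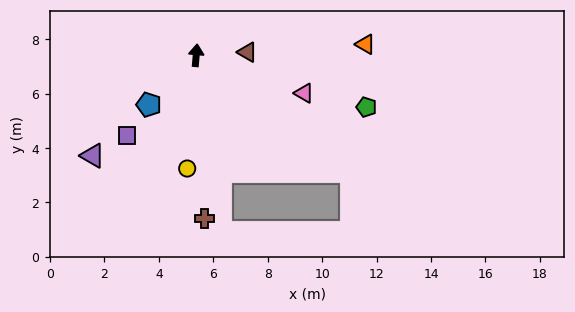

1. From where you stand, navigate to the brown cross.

turn right 172°, forward 6.0 m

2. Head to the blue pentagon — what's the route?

turn left 141°, forward 2.5 m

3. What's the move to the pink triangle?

turn right 104°, forward 4.2 m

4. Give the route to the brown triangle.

turn right 82°, forward 1.9 m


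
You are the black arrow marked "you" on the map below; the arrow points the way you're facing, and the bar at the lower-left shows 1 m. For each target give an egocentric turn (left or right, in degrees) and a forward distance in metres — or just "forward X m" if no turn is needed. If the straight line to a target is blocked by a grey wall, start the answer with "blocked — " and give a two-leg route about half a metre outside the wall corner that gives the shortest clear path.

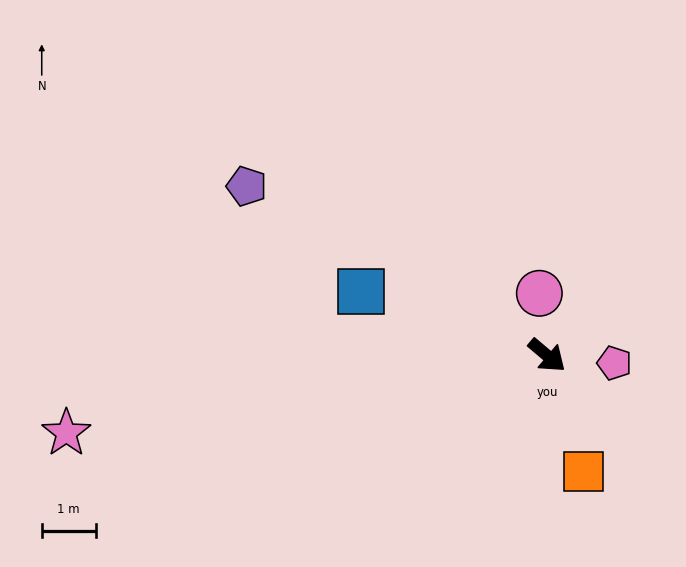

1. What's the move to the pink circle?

turn left 137°, forward 1.2 m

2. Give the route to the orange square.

turn right 32°, forward 2.3 m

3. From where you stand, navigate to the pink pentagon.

turn left 34°, forward 1.3 m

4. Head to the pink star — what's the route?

turn right 131°, forward 9.0 m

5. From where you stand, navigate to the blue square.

turn right 159°, forward 3.6 m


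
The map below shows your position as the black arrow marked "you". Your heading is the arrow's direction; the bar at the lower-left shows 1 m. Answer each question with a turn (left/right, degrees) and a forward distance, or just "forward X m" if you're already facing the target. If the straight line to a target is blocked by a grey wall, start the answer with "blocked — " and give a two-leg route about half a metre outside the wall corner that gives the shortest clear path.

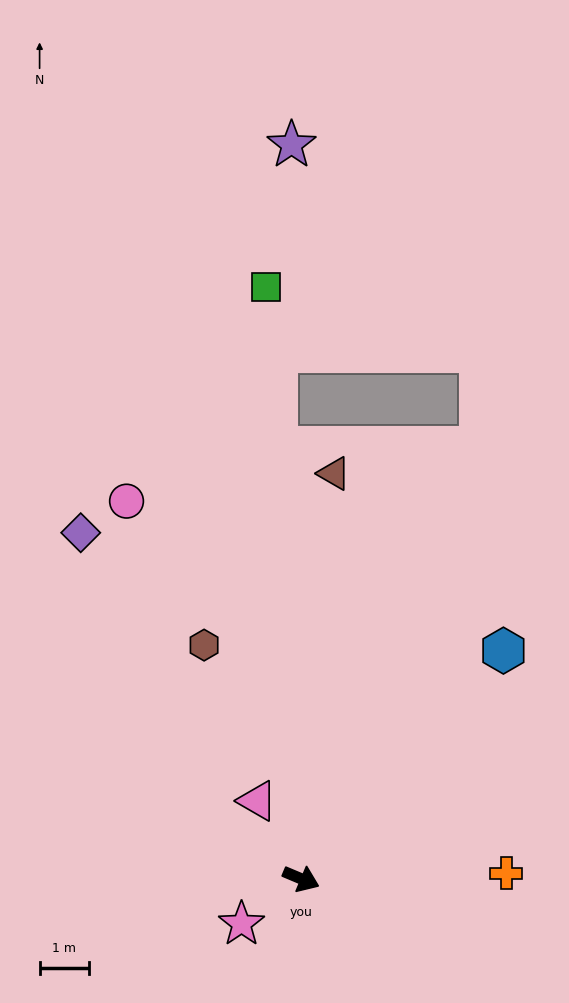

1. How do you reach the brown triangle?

turn left 108°, forward 8.3 m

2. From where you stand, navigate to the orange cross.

turn left 24°, forward 4.2 m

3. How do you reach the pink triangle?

turn left 142°, forward 1.8 m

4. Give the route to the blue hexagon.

turn left 71°, forward 6.2 m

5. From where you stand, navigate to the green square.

turn left 116°, forward 12.0 m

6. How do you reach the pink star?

turn right 120°, forward 1.5 m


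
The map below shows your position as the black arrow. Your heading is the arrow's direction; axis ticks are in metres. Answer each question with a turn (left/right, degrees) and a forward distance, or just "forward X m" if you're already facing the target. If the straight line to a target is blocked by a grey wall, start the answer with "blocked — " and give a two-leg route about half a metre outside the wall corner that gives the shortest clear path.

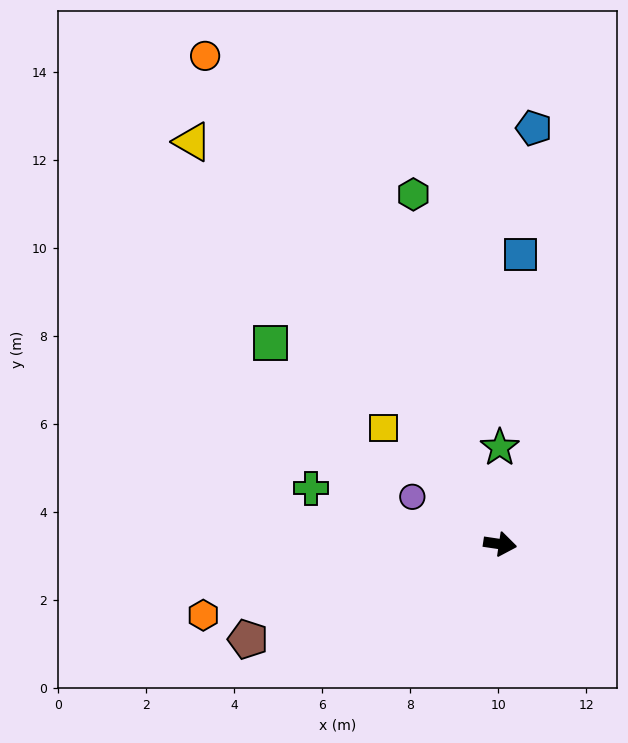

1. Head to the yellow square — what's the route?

turn left 144°, forward 3.7 m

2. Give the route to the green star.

turn left 99°, forward 2.2 m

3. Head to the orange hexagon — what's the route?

turn right 158°, forward 6.9 m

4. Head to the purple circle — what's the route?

turn left 160°, forward 2.3 m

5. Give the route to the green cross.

turn left 172°, forward 4.5 m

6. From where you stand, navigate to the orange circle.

turn left 130°, forward 13.0 m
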